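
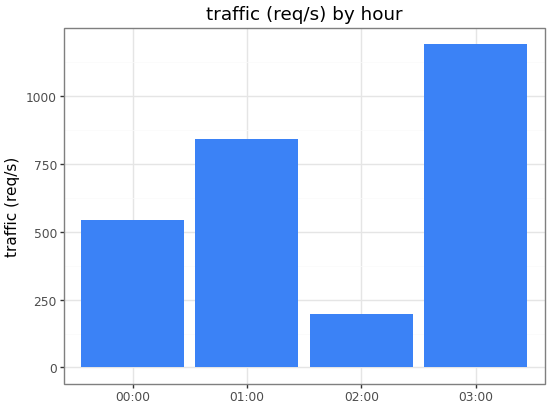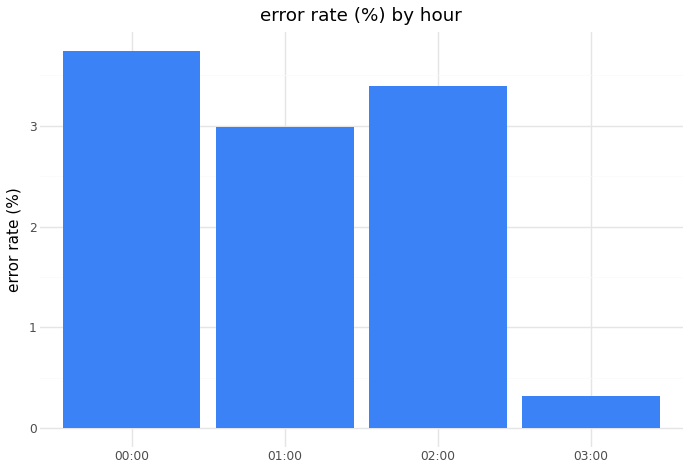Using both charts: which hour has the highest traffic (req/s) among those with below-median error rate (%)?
Chart 2 median error rate (%) ≈ 3; below-median hours: 01:00, 03:00. Among those, 03:00 has the highest traffic (req/s) (≈ 1200).

03:00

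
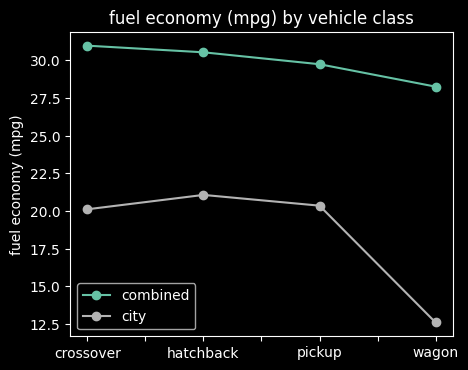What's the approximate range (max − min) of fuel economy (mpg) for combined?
≈ 2

Max crossover ≈ 30, min wagon ≈ 28; range ≈ 2.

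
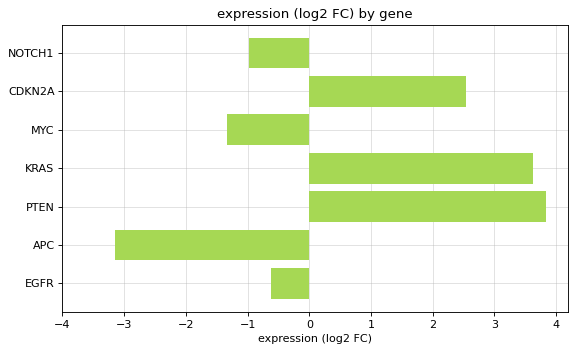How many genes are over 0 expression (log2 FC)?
3

Above 0: CDKN2A, KRAS, PTEN.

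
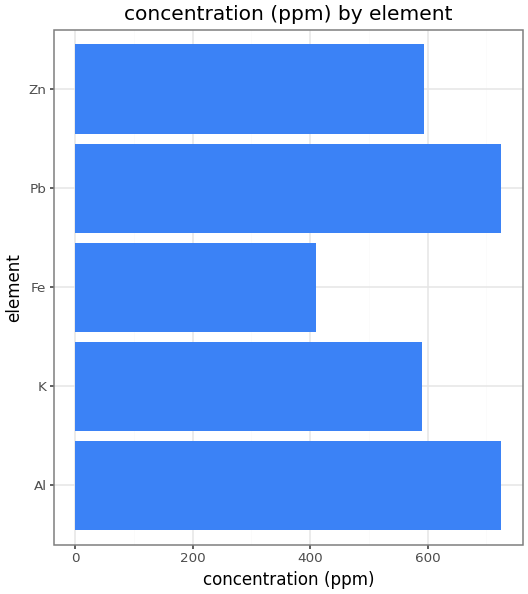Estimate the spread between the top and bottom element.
≈ 300

Max Al ≈ 700, min Fe ≈ 400; range ≈ 300.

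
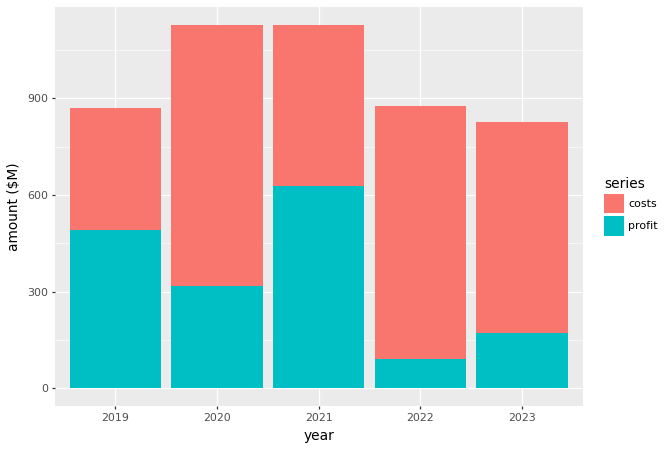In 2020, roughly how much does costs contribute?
costs top ≈ 1100, bottom ≈ 300; segment ≈ 800.

≈ 800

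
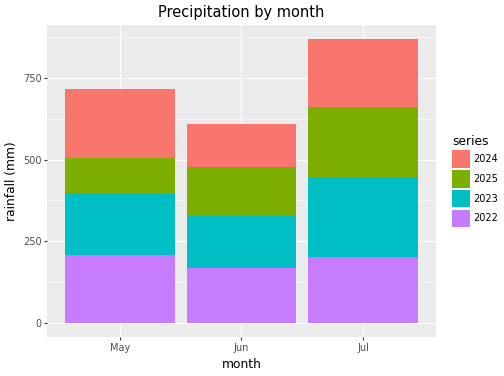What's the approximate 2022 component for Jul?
≈ 200

2022 top ≈ 200, bottom ≈ 0; segment ≈ 200.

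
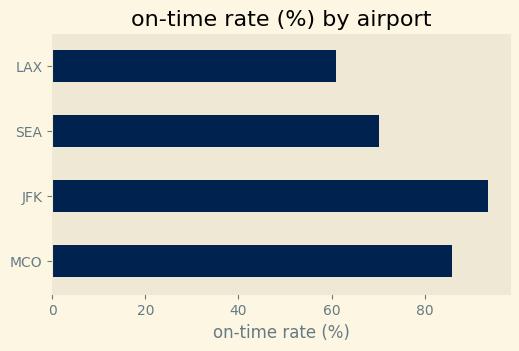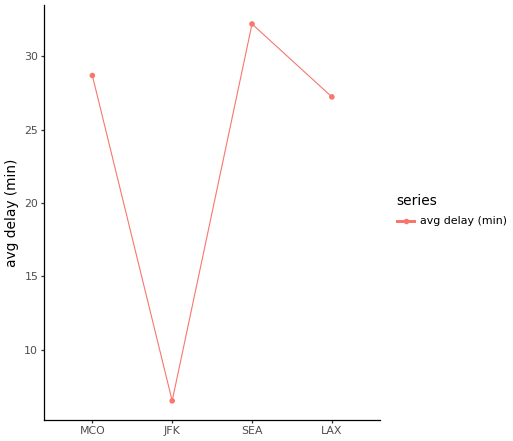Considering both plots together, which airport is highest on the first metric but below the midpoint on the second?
JFK

Chart 2 median avg delay (min) ≈ 30; below-median airports: JFK, LAX. Among those, JFK has the highest on-time rate (%) (≈ 90).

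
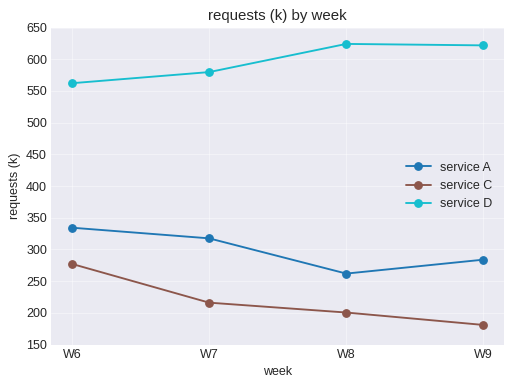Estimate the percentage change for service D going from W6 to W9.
W6 ≈ 550, W9 ≈ 600; (600 − 550) / 550 ≈ +9.1%.

≈ +9.1%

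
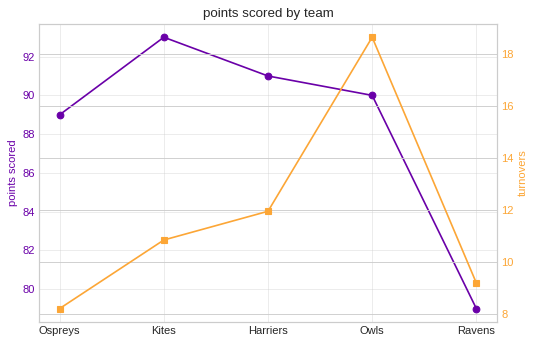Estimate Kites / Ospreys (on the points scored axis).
≈ 1.05×

Kites ≈ 92, Ospreys ≈ 88; 92/88 ≈ 1.05.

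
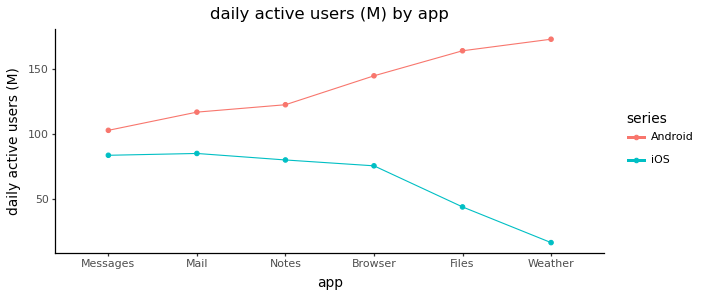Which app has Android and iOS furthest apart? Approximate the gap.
Weather: Android ≈ 180, iOS ≈ 20 → gap ≈ 160. Next-largest (Files) is only ≈ 120.

Weather, ≈ 160 M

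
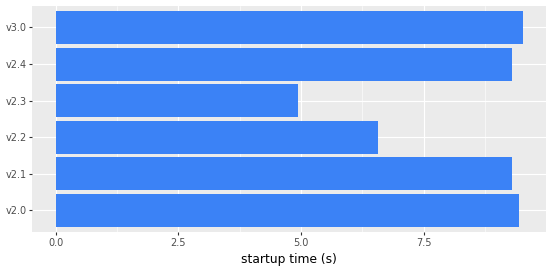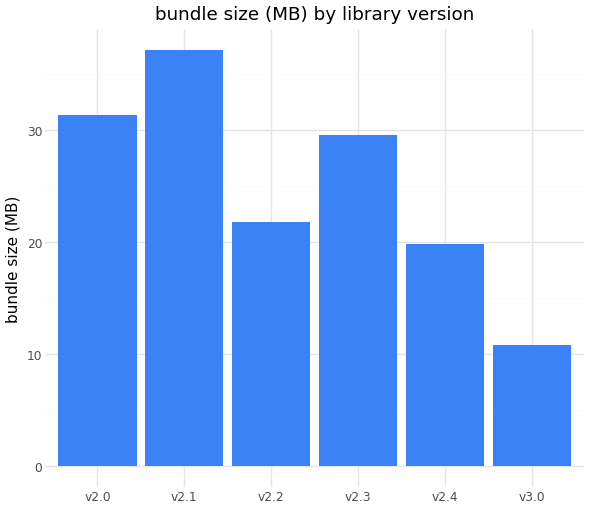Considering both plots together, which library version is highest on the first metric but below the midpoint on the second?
v3.0

Chart 2 median bundle size (MB) ≈ 25; below-median library versions: v2.2, v2.4, v3.0. Among those, v3.0 has the highest startup time (s) (≈ 10).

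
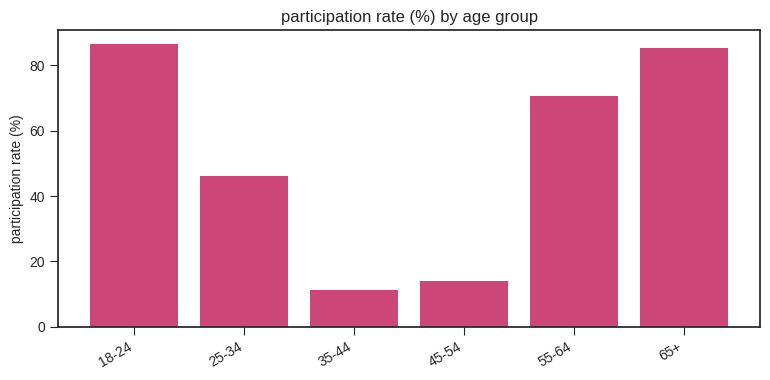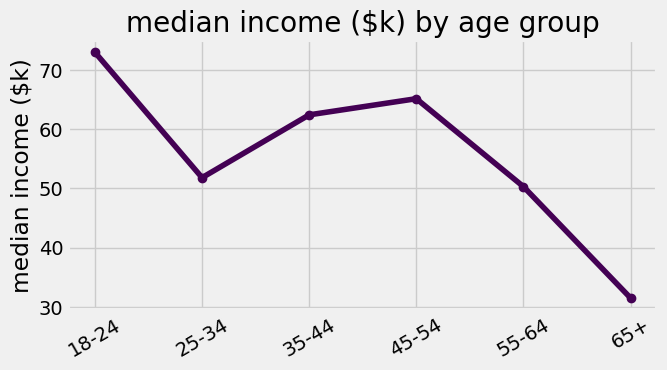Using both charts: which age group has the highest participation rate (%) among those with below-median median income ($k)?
Chart 2 median median income ($k) ≈ 60; below-median age groups: 25-34, 55-64, 65+. Among those, 65+ has the highest participation rate (%) (≈ 90).

65+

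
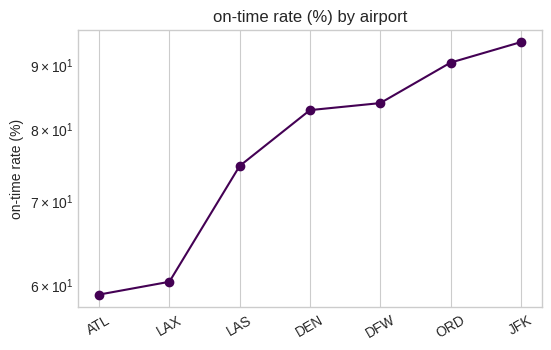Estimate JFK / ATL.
≈ 1.58×

JFK ≈ 95, ATL ≈ 60; 95/60 ≈ 1.58.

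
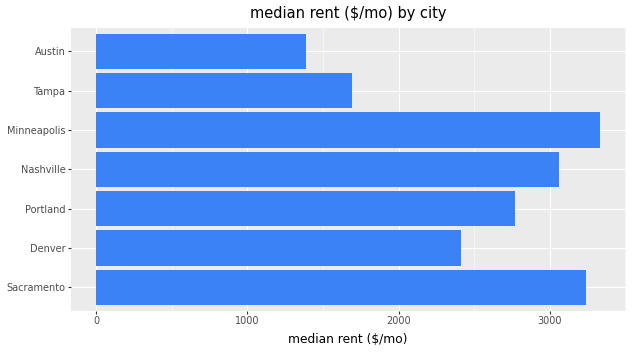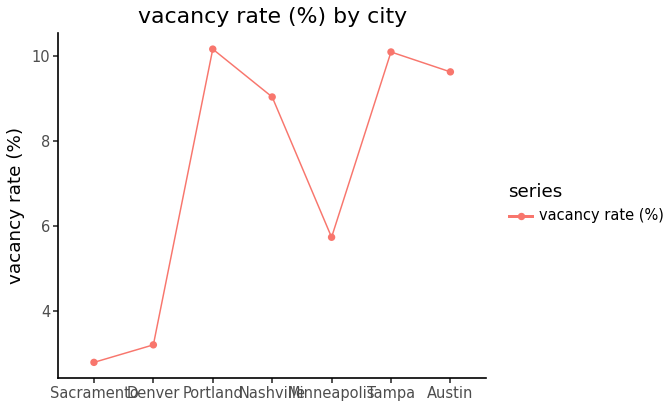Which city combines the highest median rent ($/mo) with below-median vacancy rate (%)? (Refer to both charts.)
Chart 2 median vacancy rate (%) ≈ 9; below-median cities: Sacramento, Denver, Minneapolis. Among those, Minneapolis has the highest median rent ($/mo) (≈ 3500).

Minneapolis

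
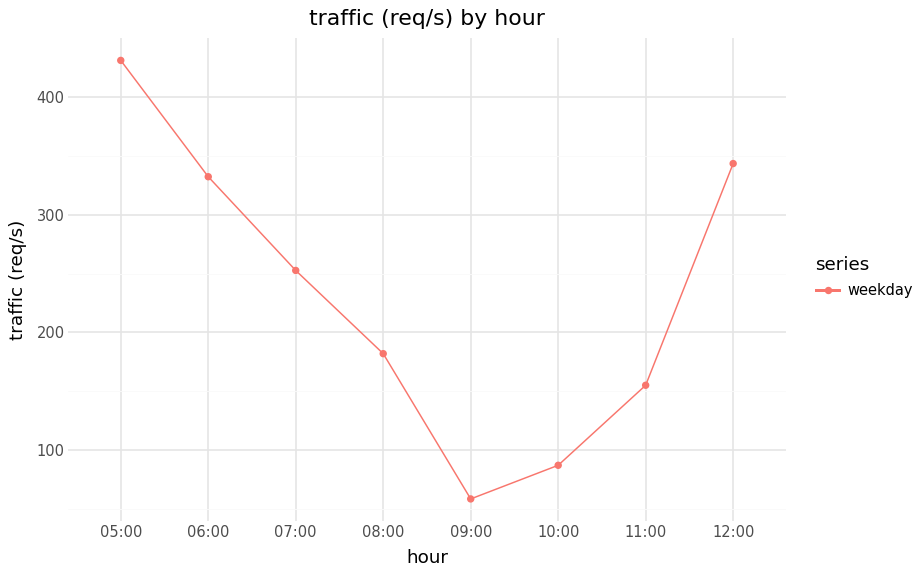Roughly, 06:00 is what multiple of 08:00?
≈ 1.75×

06:00 ≈ 350, 08:00 ≈ 200; 350/200 ≈ 1.75.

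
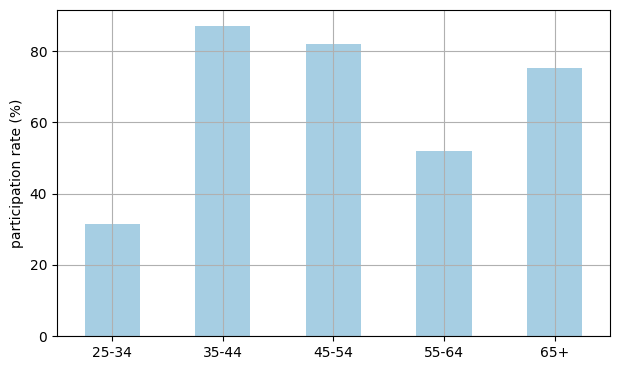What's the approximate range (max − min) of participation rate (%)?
Max 35-44 ≈ 90, min 25-34 ≈ 30; range ≈ 60.

≈ 60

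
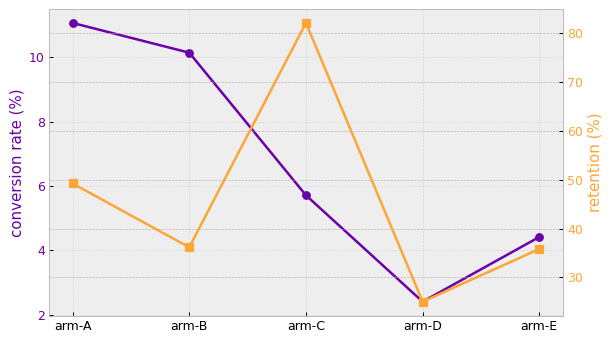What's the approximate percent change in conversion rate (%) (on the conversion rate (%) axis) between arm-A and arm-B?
≈ -9.1%

arm-A ≈ 11, arm-B ≈ 10; (10 − 11) / 11 ≈ -9.1%.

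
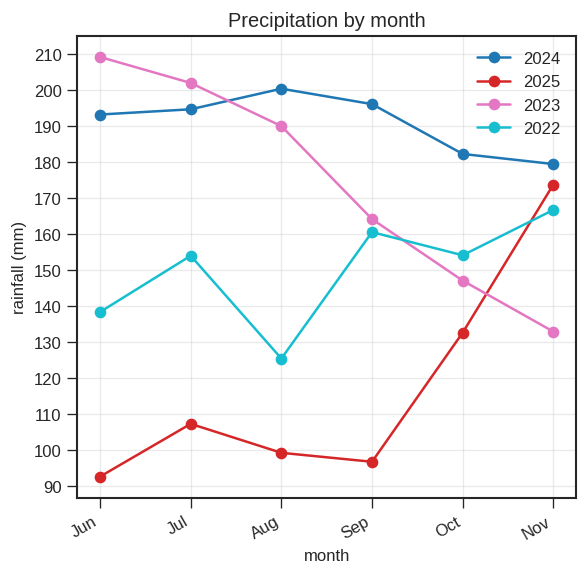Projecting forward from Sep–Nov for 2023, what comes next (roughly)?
Last three: 160, 150, 130 → slope ≈ -15/step → next ≈ 115.

≈ 115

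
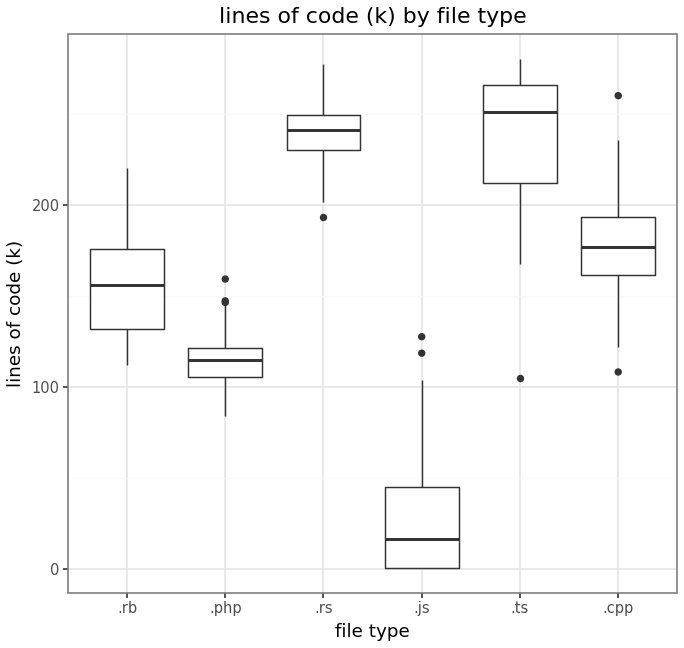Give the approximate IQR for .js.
Q3 ≈ 40, Q1 ≈ 0; IQR ≈ 40.

≈ 40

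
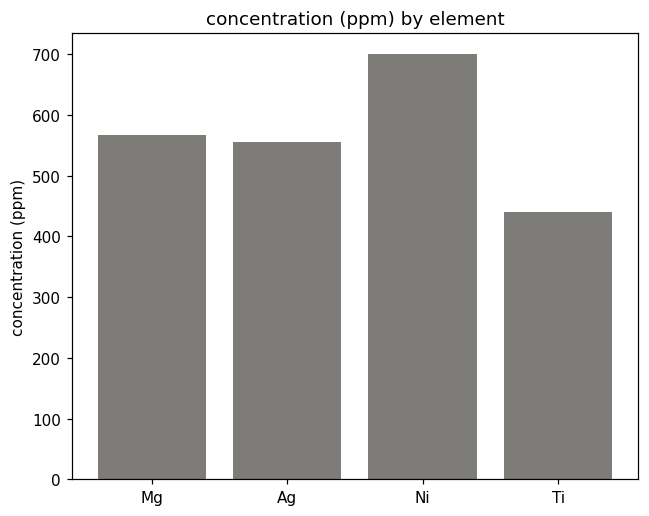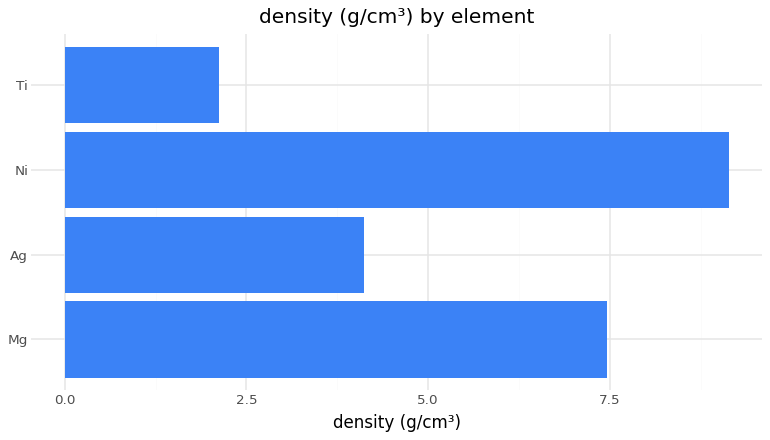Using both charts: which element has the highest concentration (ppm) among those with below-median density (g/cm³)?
Chart 2 median density (g/cm³) ≈ 6; below-median elements: Ag, Ti. Among those, Ag has the highest concentration (ppm) (≈ 600).

Ag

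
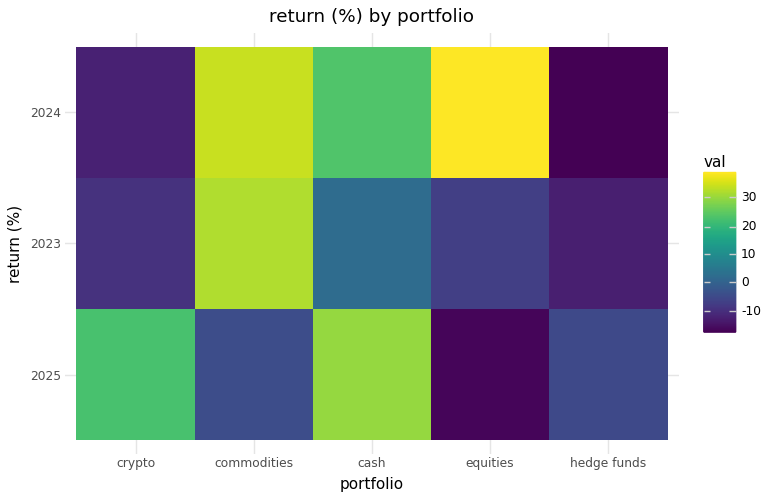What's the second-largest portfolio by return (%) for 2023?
Top 3 for 2023: commodities ≈ 30, cash ≈ 0, equities ≈ -5.

cash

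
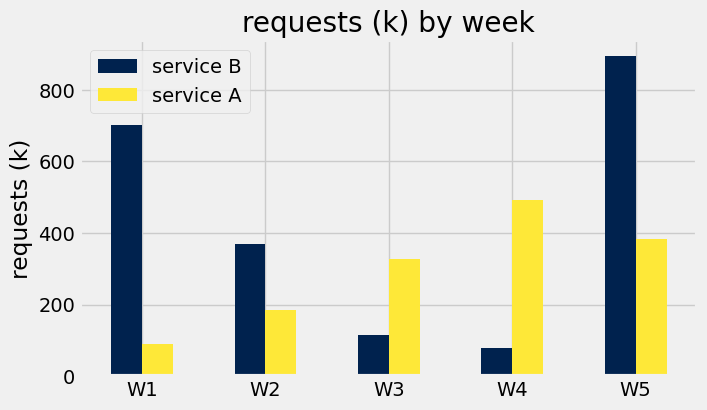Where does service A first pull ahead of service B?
W2: service A ≈ 200 vs service B ≈ 400 (not yet); W3: service A ≈ 300 vs service B ≈ 100 (first crossover).

W3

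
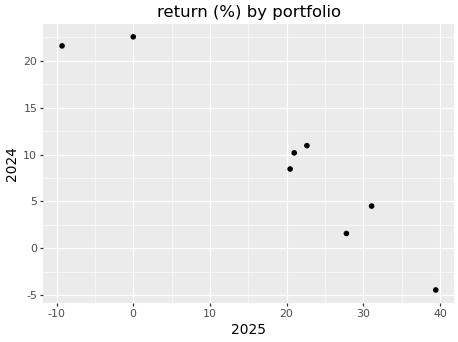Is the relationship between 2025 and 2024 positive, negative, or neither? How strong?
Points are negatively correlated; strong (|r| ≈ 1.0).

negative, strong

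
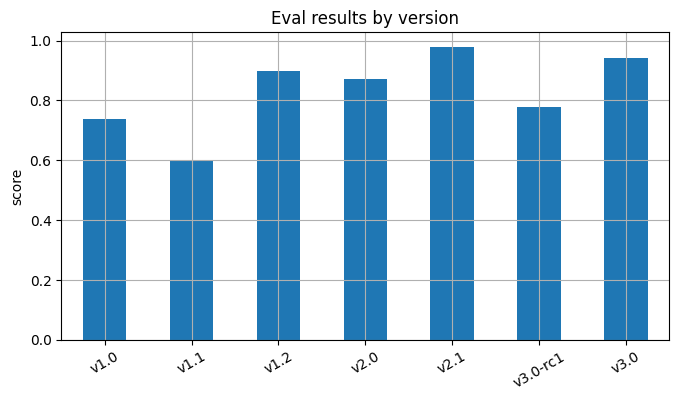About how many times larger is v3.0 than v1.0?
≈ 1.29×

v3.0 ≈ 0.9, v1.0 ≈ 0.7; 0.9/0.7 ≈ 1.29.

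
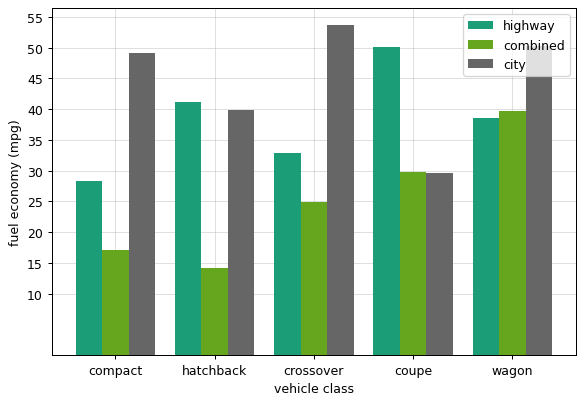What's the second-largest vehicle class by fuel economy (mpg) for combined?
Top 3 for combined: wagon ≈ 40, coupe ≈ 30, crossover ≈ 25.

coupe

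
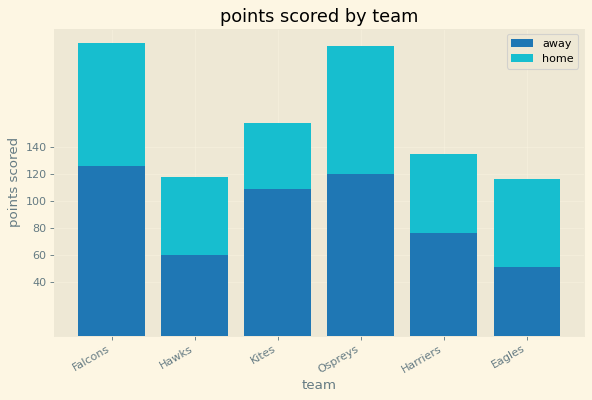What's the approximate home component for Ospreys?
≈ 100

home top ≈ 220, bottom ≈ 120; segment ≈ 100.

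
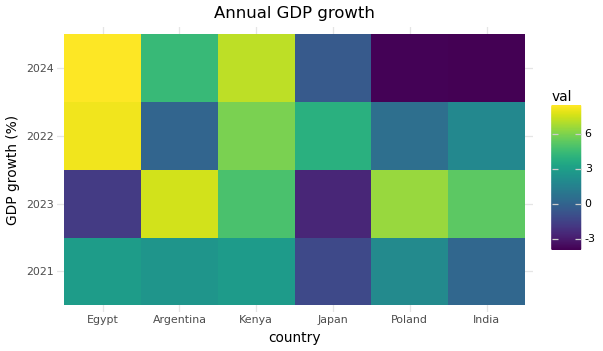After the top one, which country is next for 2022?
Kenya

Top 3 for 2022: Egypt ≈ 8, Kenya ≈ 6, Japan ≈ 4.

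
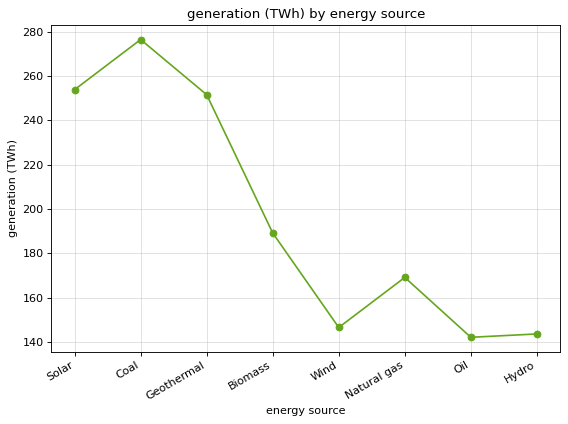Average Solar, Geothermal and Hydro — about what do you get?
≈ 220

(260 + 260 + 140) / 3 ≈ 220.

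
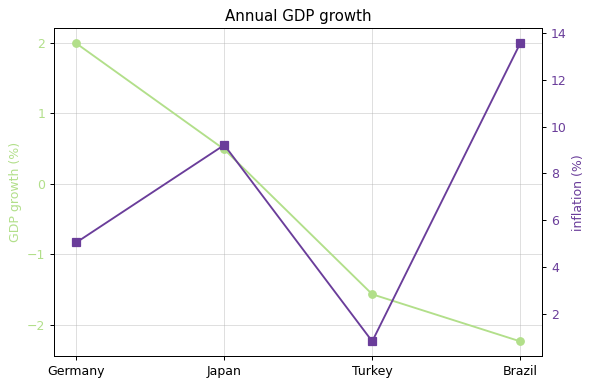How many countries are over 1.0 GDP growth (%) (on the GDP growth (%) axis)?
Above 1.0: Germany.

1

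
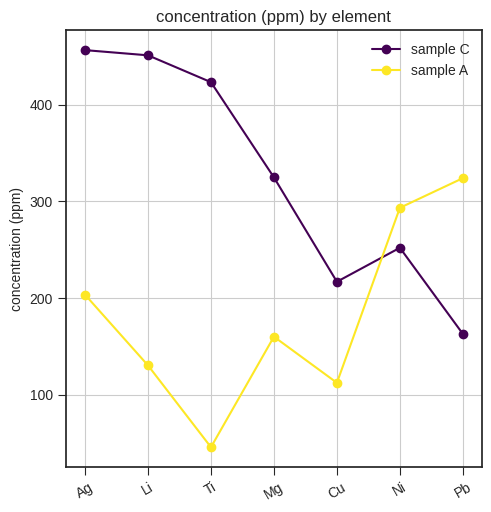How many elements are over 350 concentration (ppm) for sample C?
3

Above 350: Ag, Li, Ti.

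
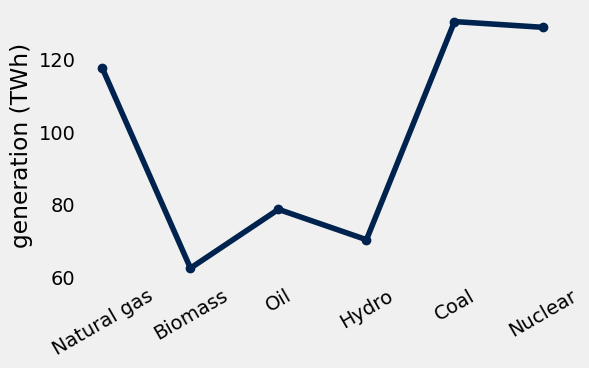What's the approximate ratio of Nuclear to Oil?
≈ 1.62×

Nuclear ≈ 130, Oil ≈ 80; 130/80 ≈ 1.62.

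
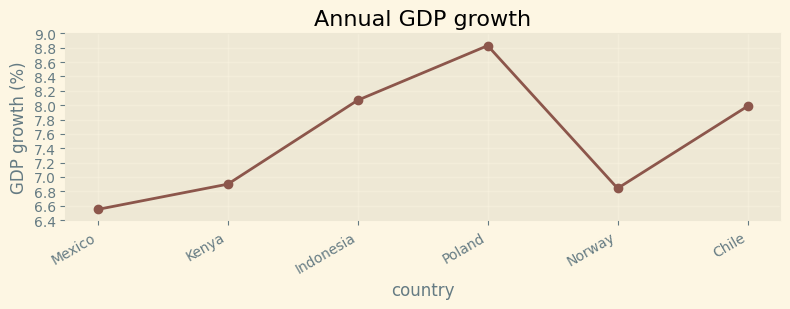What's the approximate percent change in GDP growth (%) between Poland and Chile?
≈ -9.1%

Poland ≈ 8.8, Chile ≈ 8.0; (8.0 − 8.8) / 8.8 ≈ -9.1%.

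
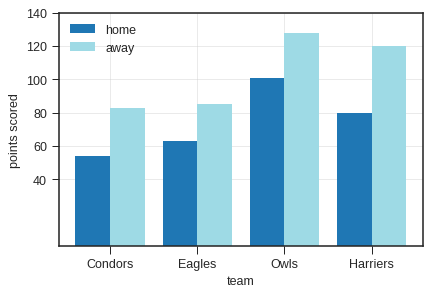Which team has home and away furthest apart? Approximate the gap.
Harriers, ≈ 40

Harriers: home ≈ 80, away ≈ 120 → gap ≈ 40. Next-largest (Condors) is only ≈ 20.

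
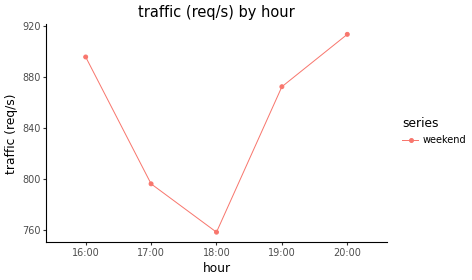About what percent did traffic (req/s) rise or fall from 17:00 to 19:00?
17:00 ≈ 800, 19:00 ≈ 880; (880 − 800) / 800 ≈ +10%.

≈ +10%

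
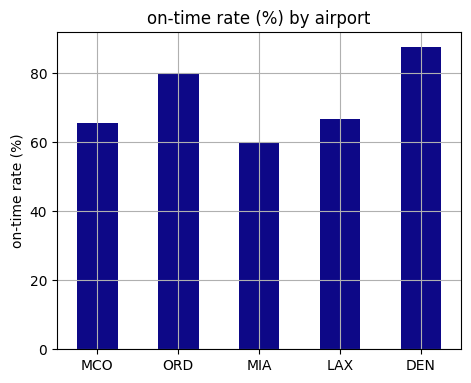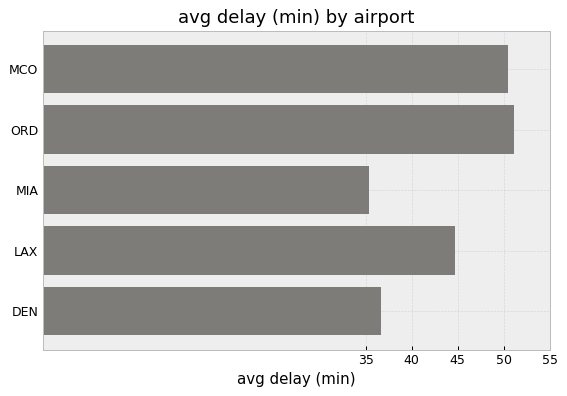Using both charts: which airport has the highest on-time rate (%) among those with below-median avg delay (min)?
Chart 2 median avg delay (min) ≈ 45; below-median airports: MIA, DEN. Among those, DEN has the highest on-time rate (%) (≈ 90).

DEN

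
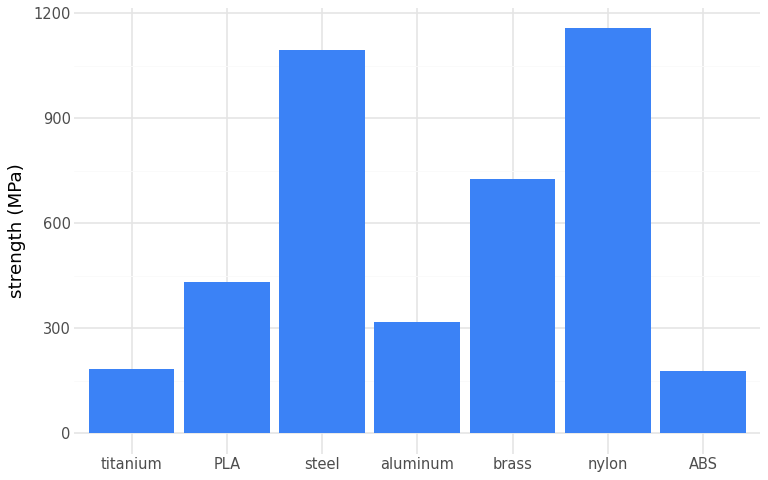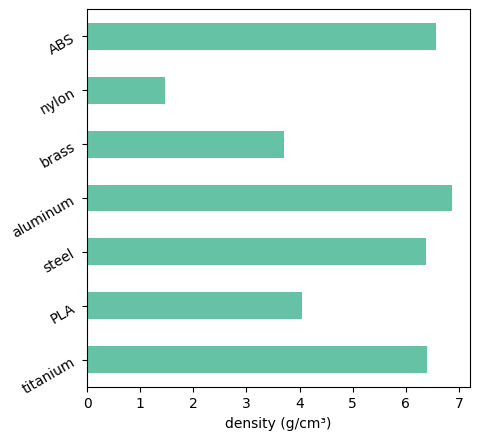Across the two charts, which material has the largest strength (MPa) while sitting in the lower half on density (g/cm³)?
Chart 2 median density (g/cm³) ≈ 6; below-median materials: PLA, brass, nylon. Among those, nylon has the highest strength (MPa) (≈ 1200).

nylon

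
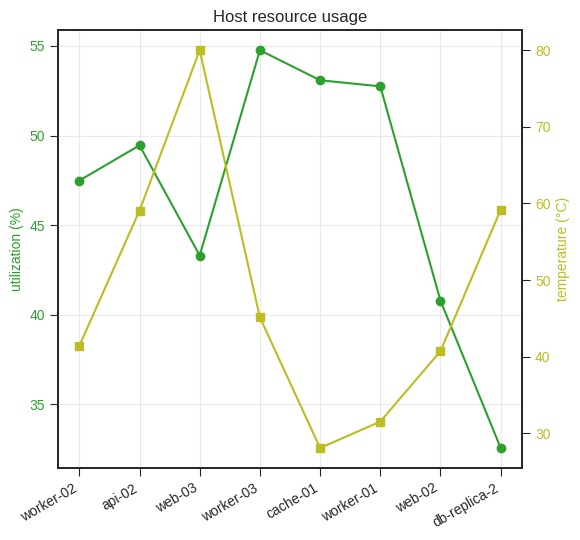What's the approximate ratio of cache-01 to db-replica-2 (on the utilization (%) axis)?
cache-01 ≈ 54, db-replica-2 ≈ 32; 54/32 ≈ 1.69.

≈ 1.69×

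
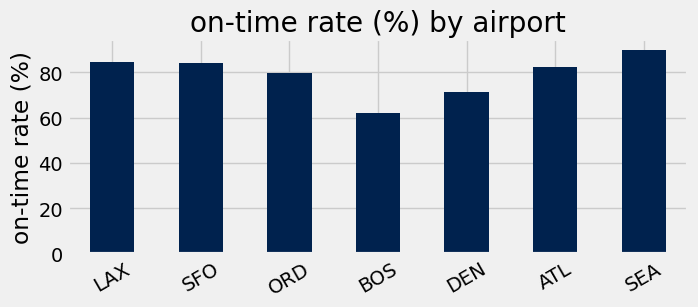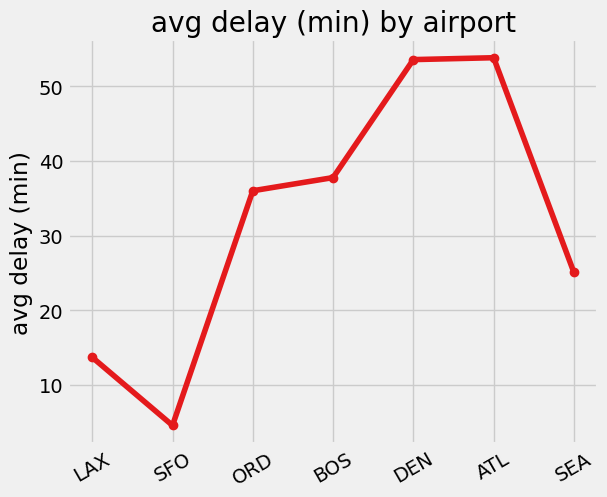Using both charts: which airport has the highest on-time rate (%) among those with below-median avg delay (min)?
SEA

Chart 2 median avg delay (min) ≈ 35; below-median airports: LAX, SFO, SEA. Among those, SEA has the highest on-time rate (%) (≈ 90).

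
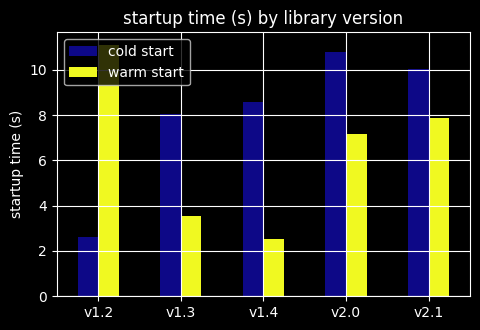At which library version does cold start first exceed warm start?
v1.2: cold start ≈ 3 vs warm start ≈ 11 (not yet); v1.3: cold start ≈ 8 vs warm start ≈ 4 (first crossover).

v1.3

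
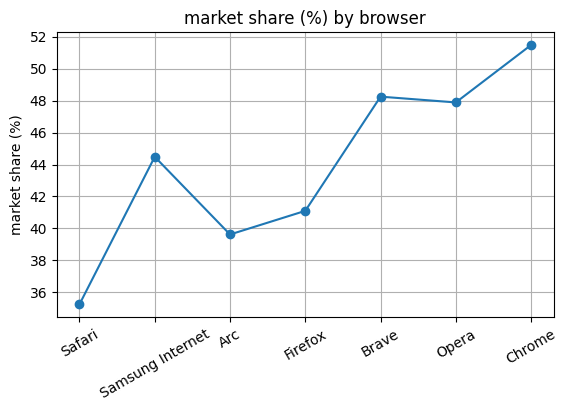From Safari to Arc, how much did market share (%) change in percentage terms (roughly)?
Safari ≈ 36, Arc ≈ 40; (40 − 36) / 36 ≈ +11.1%.

≈ +11.1%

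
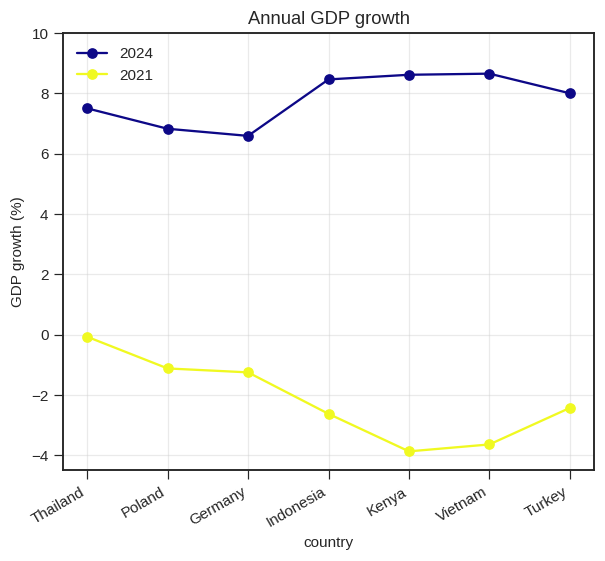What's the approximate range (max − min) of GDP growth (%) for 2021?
≈ 4

Max Thailand ≈ 0, min Kenya ≈ -4; range ≈ 4.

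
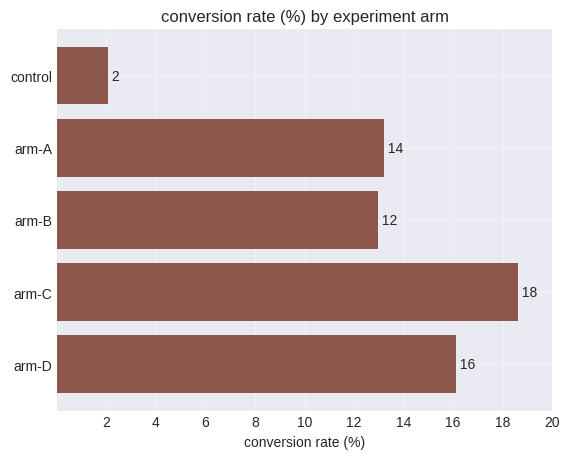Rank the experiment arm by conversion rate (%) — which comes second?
Top 3: arm-C ≈ 18, arm-D ≈ 16, arm-A ≈ 14.

arm-D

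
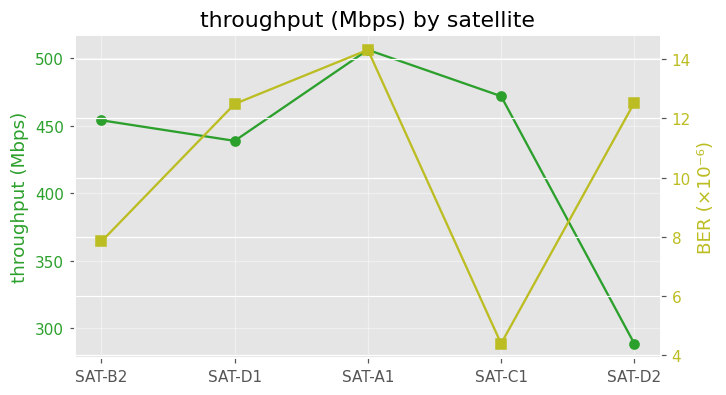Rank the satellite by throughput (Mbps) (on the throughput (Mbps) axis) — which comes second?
SAT-C1

Top 3 (on the throughput (Mbps) axis): SAT-A1 ≈ 500, SAT-C1 ≈ 480, SAT-B2 ≈ 460.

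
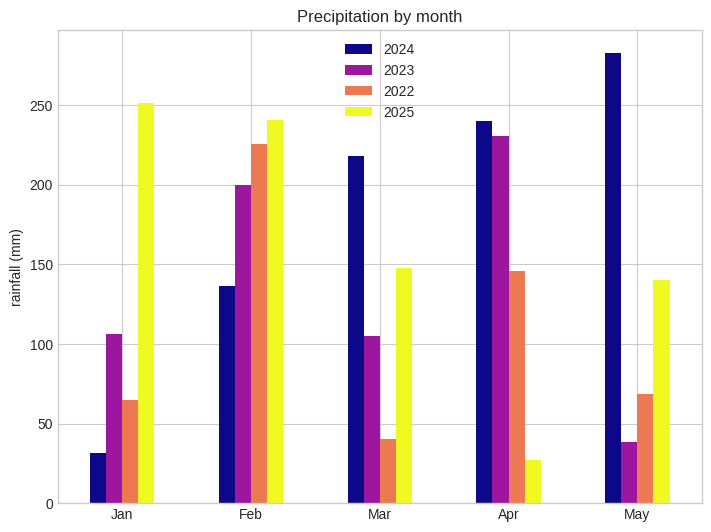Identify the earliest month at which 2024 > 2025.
Feb: 2024 ≈ 125 vs 2025 ≈ 250 (not yet); Mar: 2024 ≈ 225 vs 2025 ≈ 150 (first crossover).

Mar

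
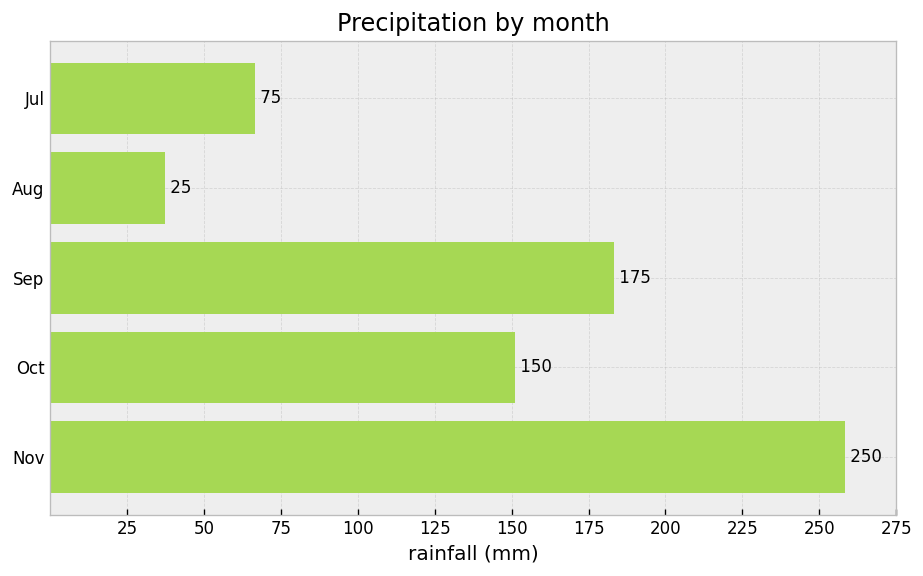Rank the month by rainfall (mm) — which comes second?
Sep

Top 3: Nov ≈ 250, Sep ≈ 175, Oct ≈ 150.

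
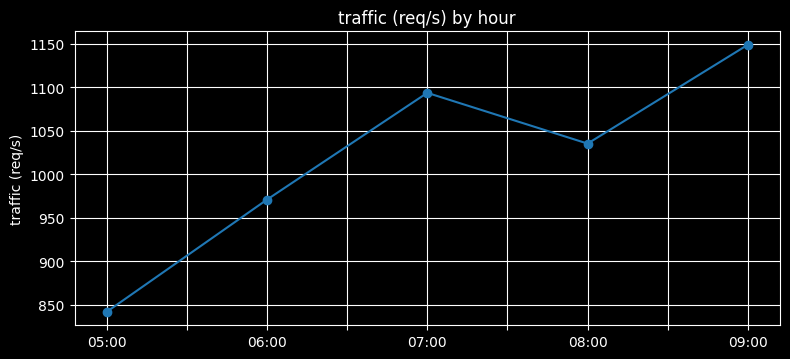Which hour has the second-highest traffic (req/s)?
Top 3: 09:00 ≈ 1150, 07:00 ≈ 1100, 08:00 ≈ 1050.

07:00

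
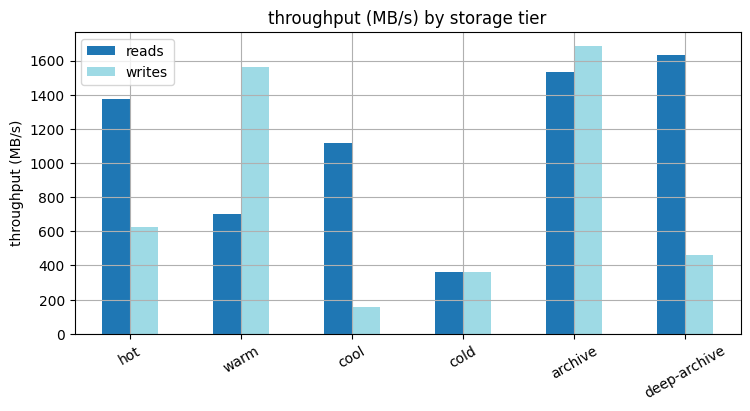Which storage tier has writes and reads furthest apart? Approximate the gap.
deep-archive: writes ≈ 400, reads ≈ 1600 → gap ≈ 1200. Next-largest (cool) is only ≈ 1000.

deep-archive, ≈ 1200 MB/s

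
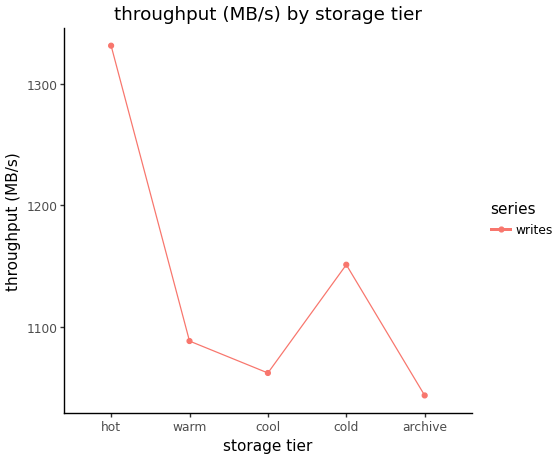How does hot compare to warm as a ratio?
hot ≈ 1325, warm ≈ 1100; 1325/1100 ≈ 1.2.

≈ 1.2×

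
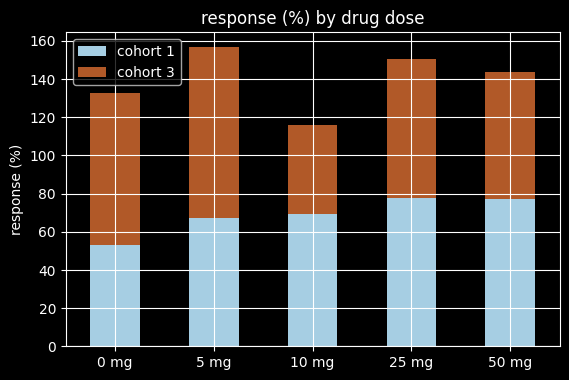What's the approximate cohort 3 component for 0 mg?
cohort 3 top ≈ 140, bottom ≈ 60; segment ≈ 80.

≈ 80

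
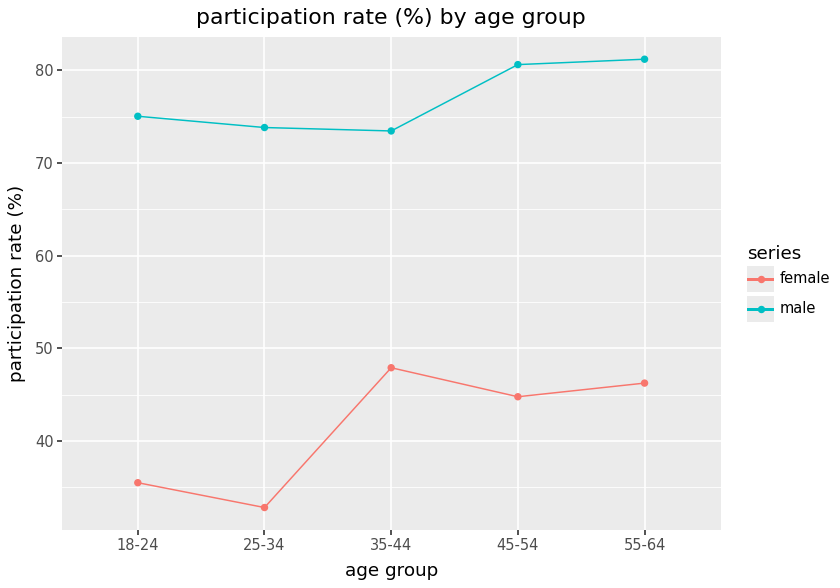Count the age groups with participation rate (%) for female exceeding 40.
Above 40: 35-44, 45-54, 55-64.

3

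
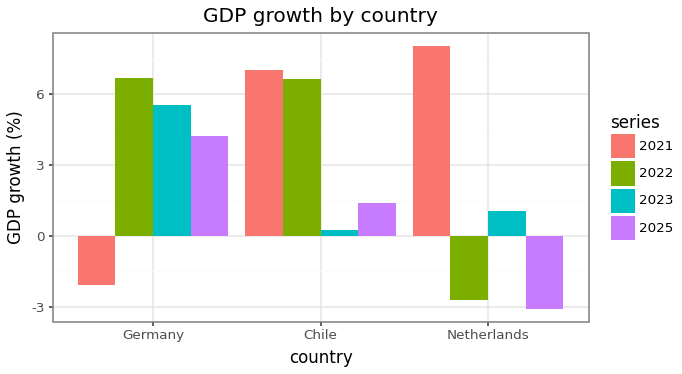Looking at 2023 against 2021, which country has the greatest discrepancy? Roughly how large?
Germany: 2023 ≈ 6, 2021 ≈ -2 → gap ≈ 8. Next-largest (Netherlands) is only ≈ 7.

Germany, ≈ 8 %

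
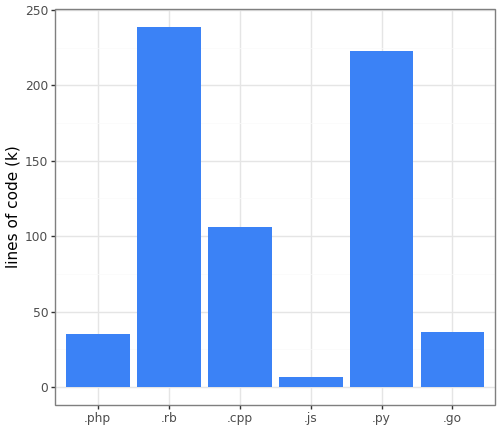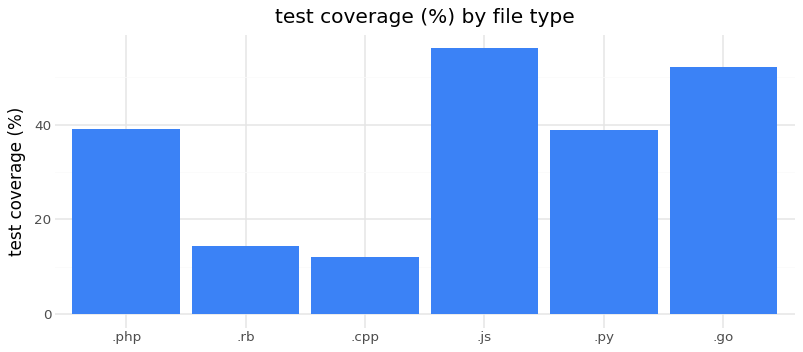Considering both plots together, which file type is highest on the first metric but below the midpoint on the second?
Chart 2 median test coverage (%) ≈ 40; below-median file types: .rb, .cpp, .py. Among those, .rb has the highest lines of code (k) (≈ 250).

.rb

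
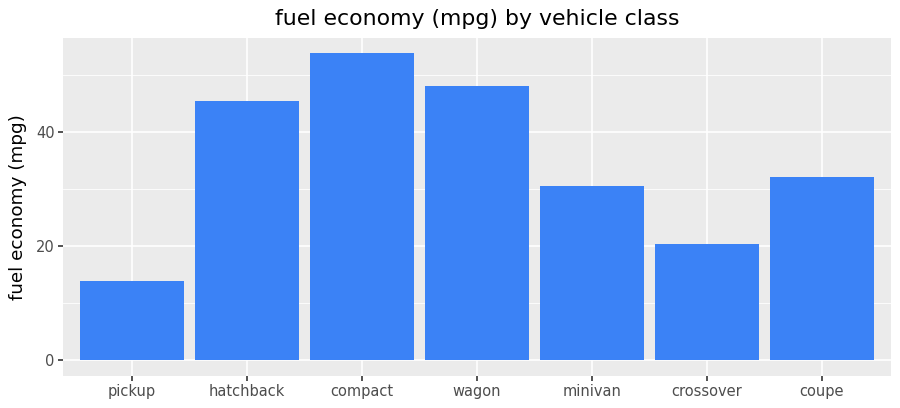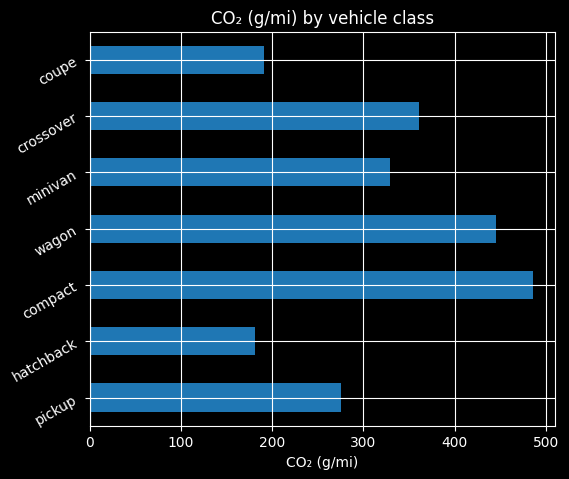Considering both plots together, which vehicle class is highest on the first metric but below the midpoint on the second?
hatchback

Chart 2 median CO₂ (g/mi) ≈ 350; below-median vehicle classes: pickup, hatchback, coupe. Among those, hatchback has the highest fuel economy (mpg) (≈ 45).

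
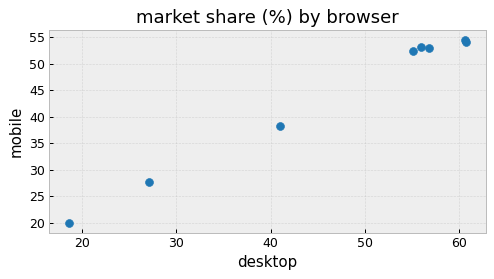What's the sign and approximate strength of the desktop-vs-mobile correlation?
positive, strong

Points are positively correlated; strong (|r| ≈ 1.0).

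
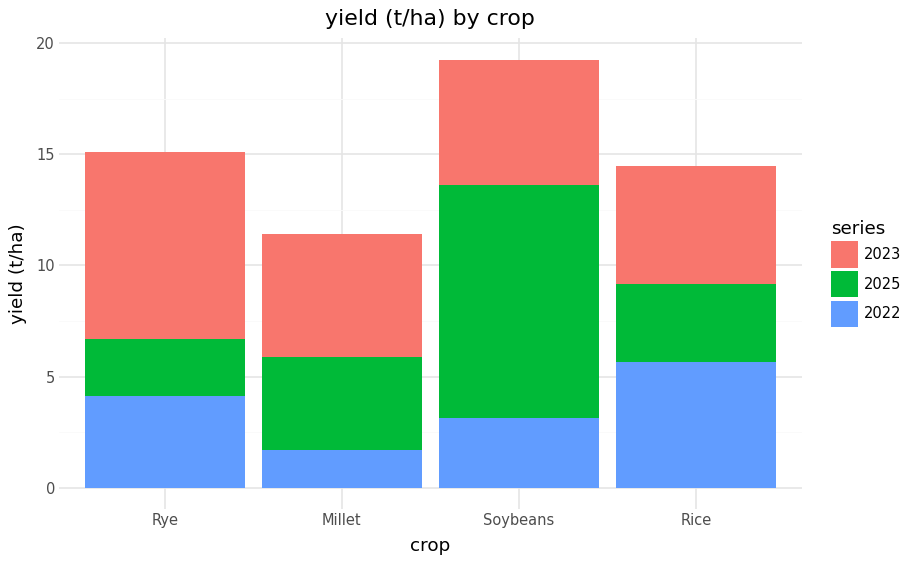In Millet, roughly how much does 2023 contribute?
2023 top ≈ 12, bottom ≈ 6; segment ≈ 6.

≈ 6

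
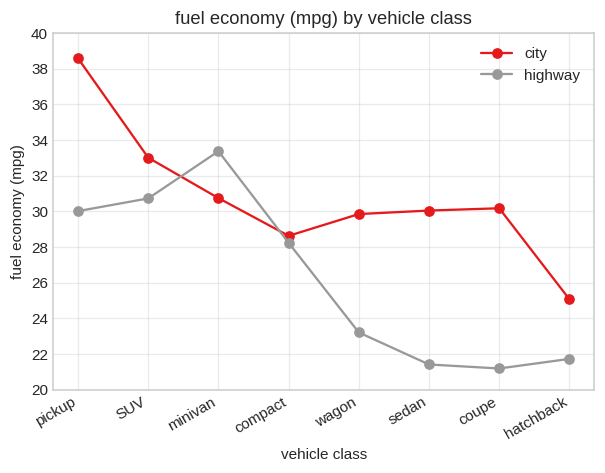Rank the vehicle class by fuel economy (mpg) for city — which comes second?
Top 3 for city: pickup ≈ 38, SUV ≈ 34, minivan ≈ 30.

SUV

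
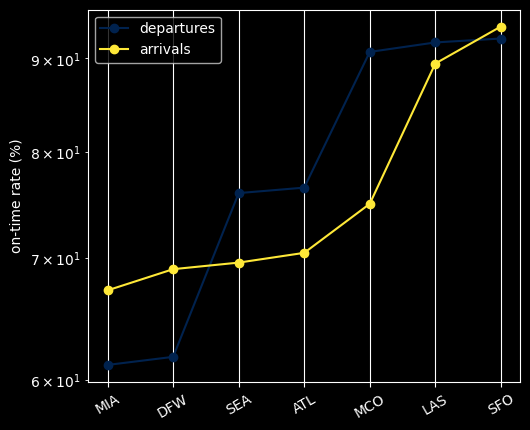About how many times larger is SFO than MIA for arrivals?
≈ 1.46×

SFO ≈ 95, MIA ≈ 65; 95/65 ≈ 1.46.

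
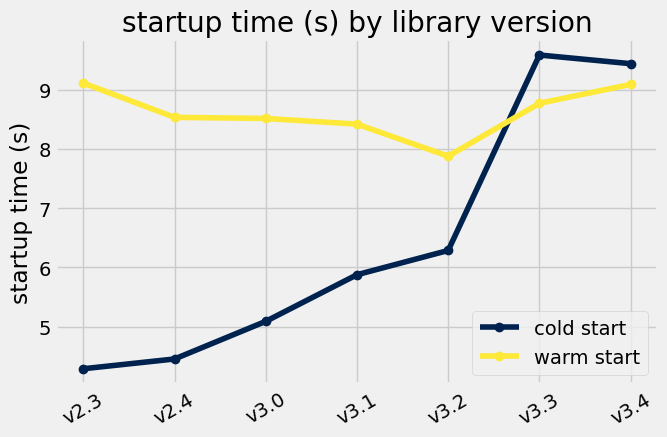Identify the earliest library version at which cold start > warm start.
v3.2: cold start ≈ 6.5 vs warm start ≈ 8.0 (not yet); v3.3: cold start ≈ 9.5 vs warm start ≈ 9.0 (first crossover).

v3.3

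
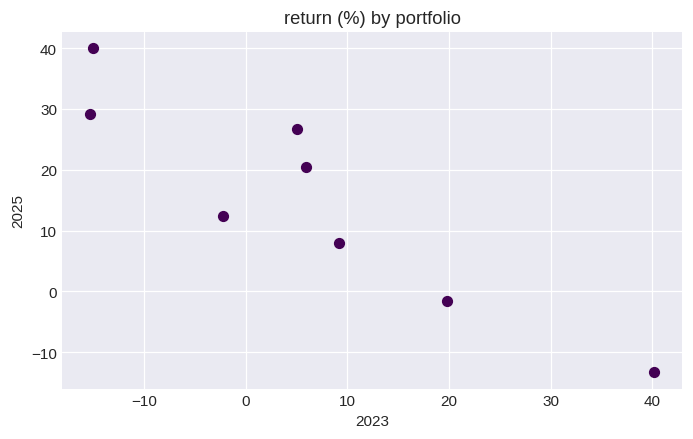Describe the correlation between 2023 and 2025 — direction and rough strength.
negative, strong

Points are negatively correlated; strong (|r| ≈ 0.9).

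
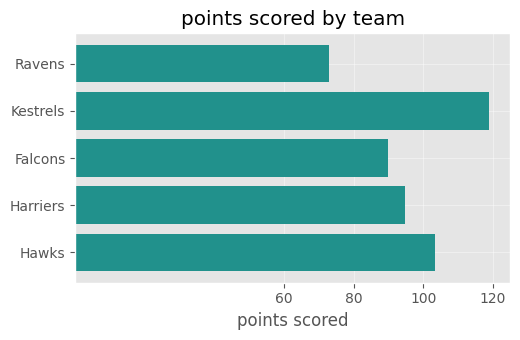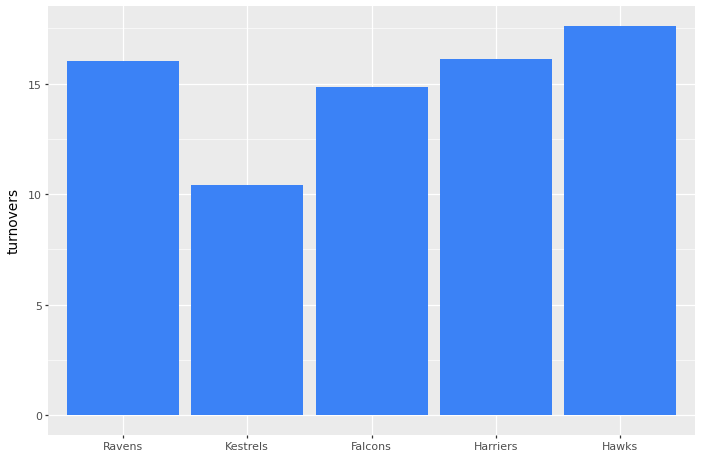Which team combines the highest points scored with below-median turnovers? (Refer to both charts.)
Chart 2 median turnovers ≈ 16; below-median teams: Kestrels, Falcons. Among those, Kestrels has the highest points scored (≈ 120).

Kestrels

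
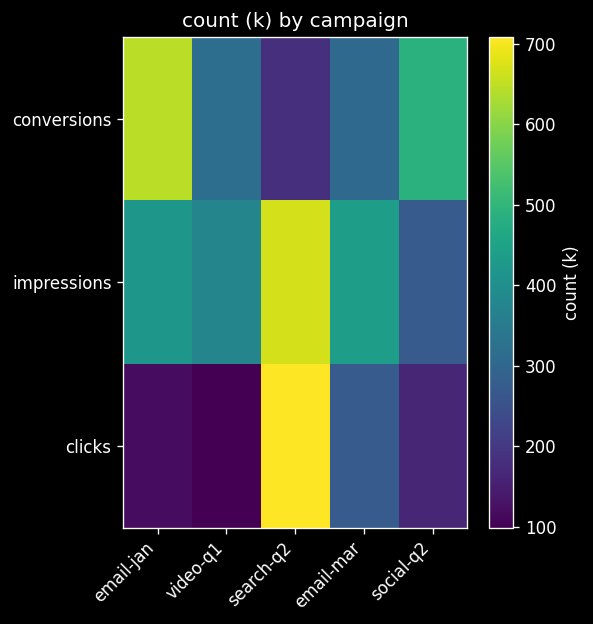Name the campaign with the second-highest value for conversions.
social-q2

Top 3 for conversions: email-jan ≈ 600, social-q2 ≈ 500, video-q1 ≈ 300.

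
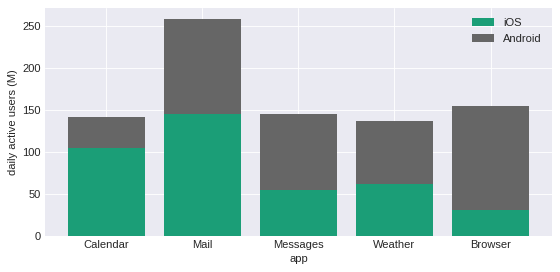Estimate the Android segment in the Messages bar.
≈ 100

Android top ≈ 150, bottom ≈ 50; segment ≈ 100.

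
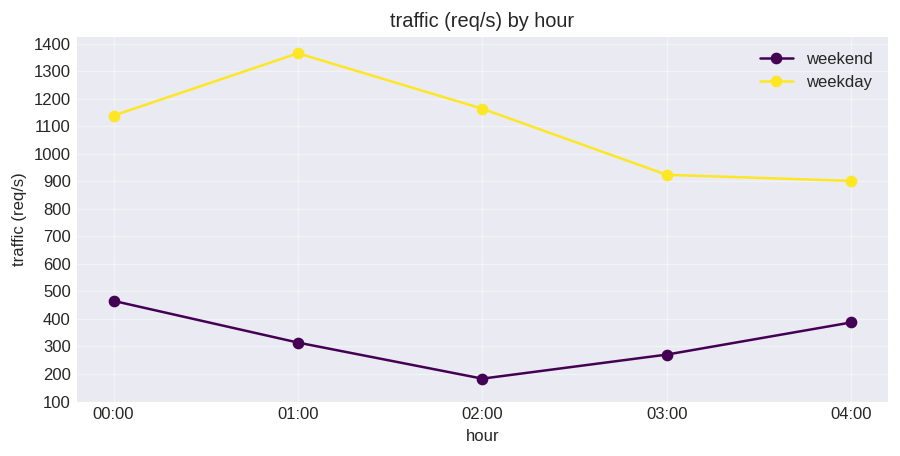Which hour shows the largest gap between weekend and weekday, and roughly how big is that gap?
01:00, ≈ 1100 req/s

01:00: weekend ≈ 300, weekday ≈ 1400 → gap ≈ 1100. Next-largest (02:00) is only ≈ 1000.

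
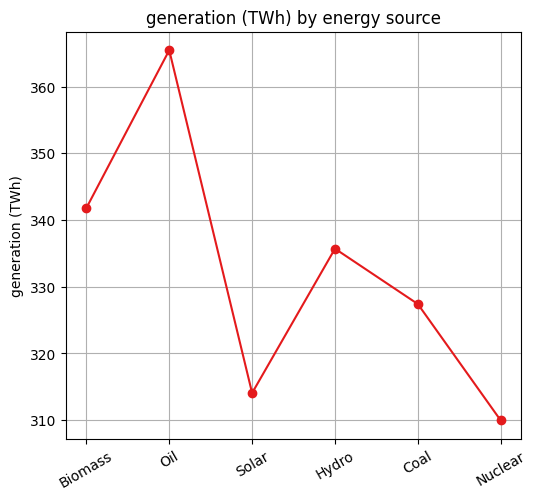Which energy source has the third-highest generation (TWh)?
Top 4: Oil ≈ 365, Biomass ≈ 340, Hydro ≈ 335, Coal ≈ 325.

Hydro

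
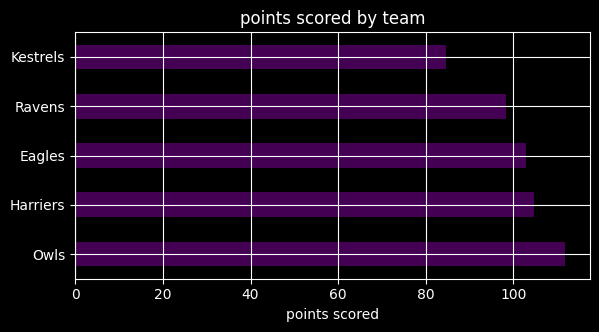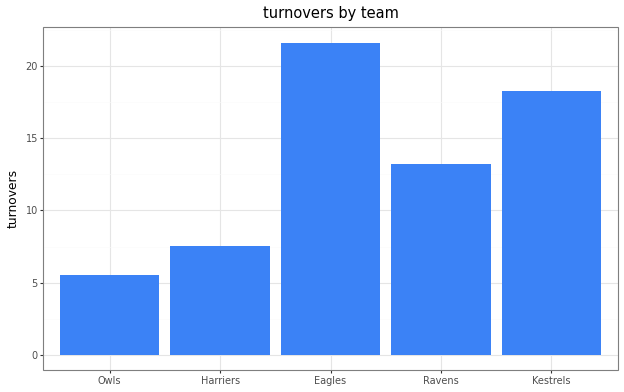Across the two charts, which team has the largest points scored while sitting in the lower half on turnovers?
Chart 2 median turnovers ≈ 14; below-median teams: Owls, Harriers. Among those, Owls has the highest points scored (≈ 120).

Owls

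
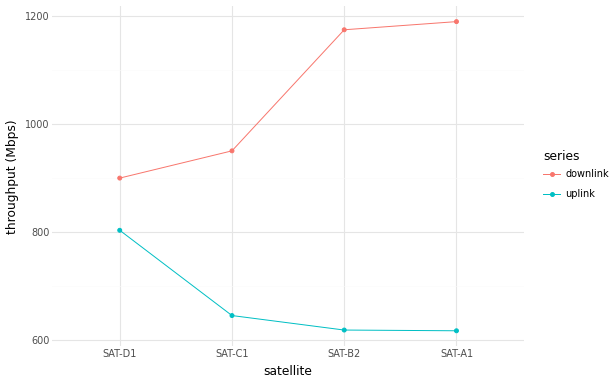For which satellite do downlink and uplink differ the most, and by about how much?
SAT-A1: downlink ≈ 1200, uplink ≈ 600 → gap ≈ 600. Next-largest (SAT-B2) is only ≈ 550.

SAT-A1, ≈ 600 Mbps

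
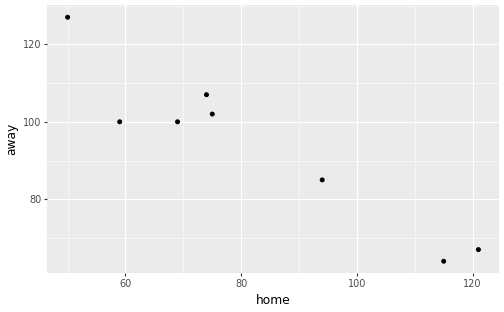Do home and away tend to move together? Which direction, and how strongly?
negative, strong

Points are negatively correlated; strong (|r| ≈ 0.9).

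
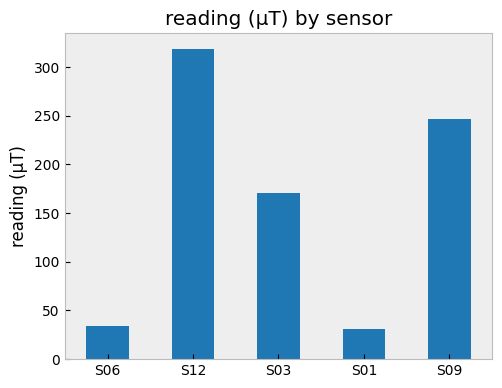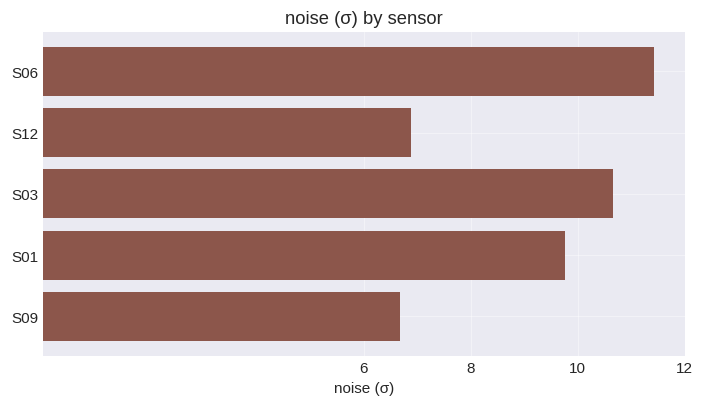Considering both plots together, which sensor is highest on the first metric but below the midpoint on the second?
S12

Chart 2 median noise (σ) ≈ 10; below-median sensors: S12, S09. Among those, S12 has the highest reading (µT) (≈ 300).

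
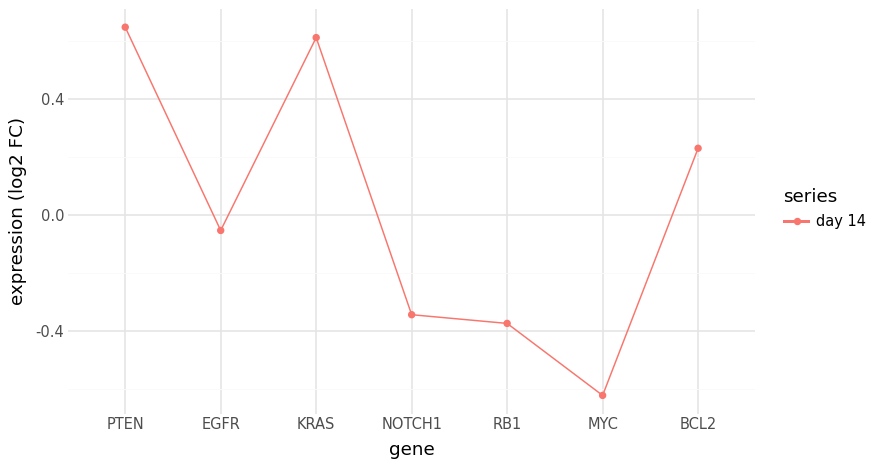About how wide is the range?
Max PTEN ≈ 0.6, min MYC ≈ -0.6; range ≈ 1.2.

≈ 1.2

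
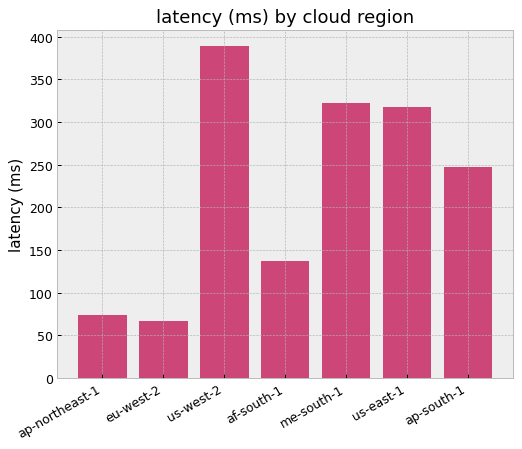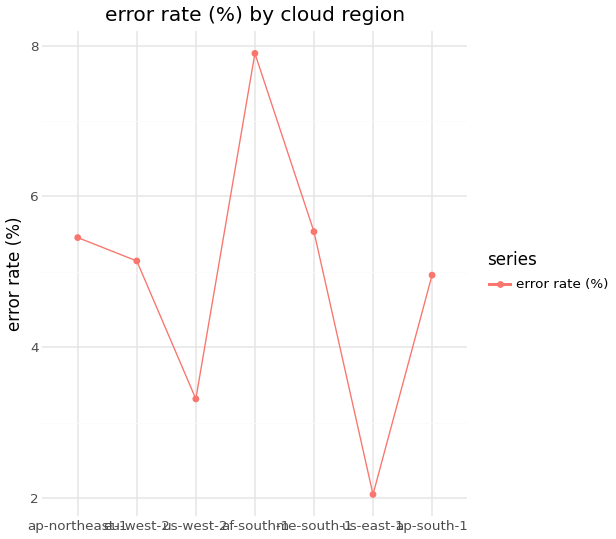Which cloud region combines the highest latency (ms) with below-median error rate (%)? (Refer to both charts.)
us-west-2

Chart 2 median error rate (%) ≈ 5; below-median cloud regions: us-west-2, us-east-1, ap-south-1. Among those, us-west-2 has the highest latency (ms) (≈ 400).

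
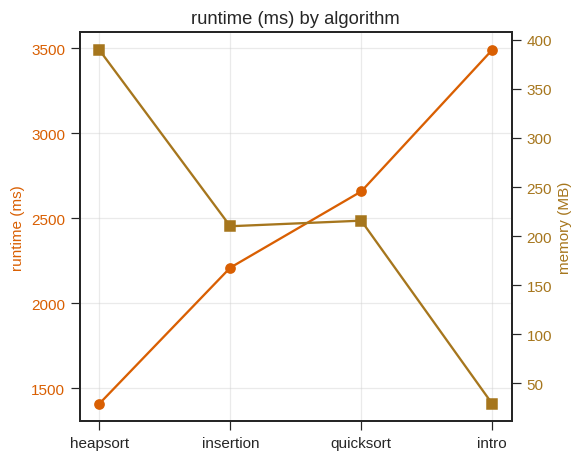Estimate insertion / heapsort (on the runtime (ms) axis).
≈ 1.57×

insertion ≈ 2200, heapsort ≈ 1400; 2200/1400 ≈ 1.57.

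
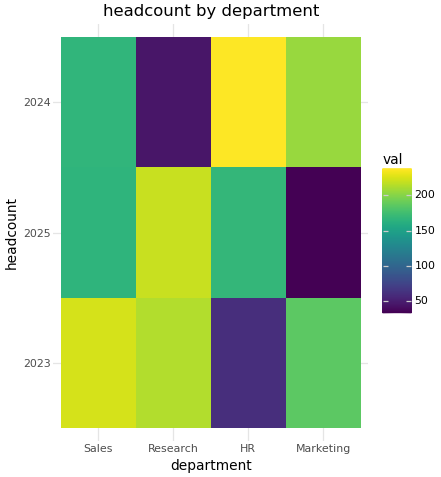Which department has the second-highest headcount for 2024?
Marketing

Top 3 for 2024: HR ≈ 240, Marketing ≈ 200, Sales ≈ 160.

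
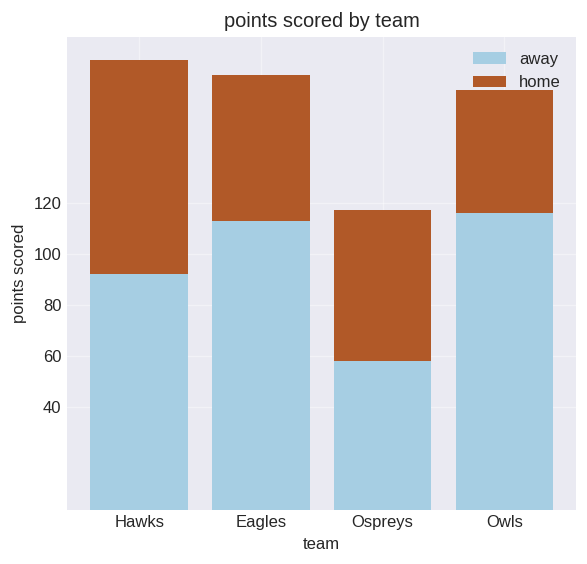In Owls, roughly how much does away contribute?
≈ 120

away top ≈ 120, bottom ≈ 0; segment ≈ 120.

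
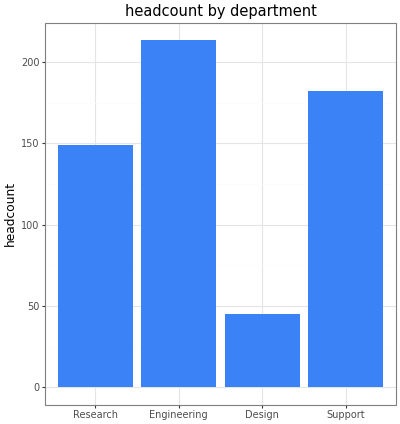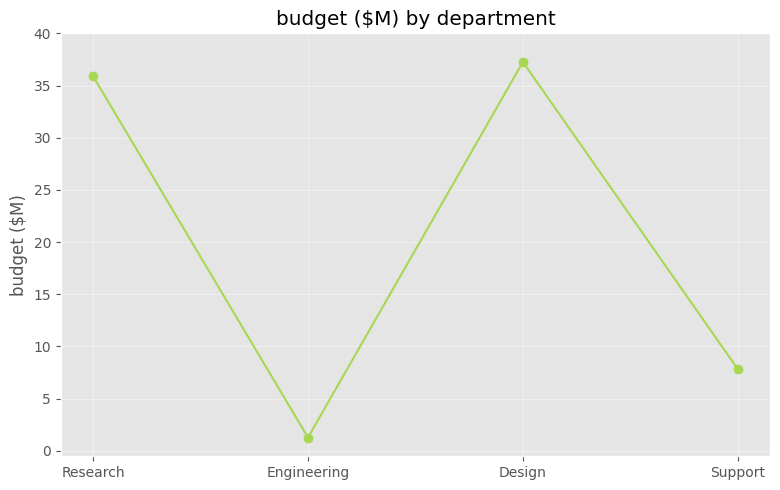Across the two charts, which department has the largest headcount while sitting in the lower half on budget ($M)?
Chart 2 median budget ($M) ≈ 20; below-median departments: Engineering, Support. Among those, Engineering has the highest headcount (≈ 220).

Engineering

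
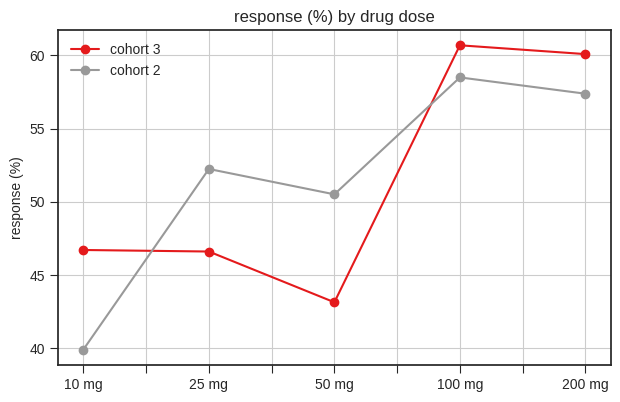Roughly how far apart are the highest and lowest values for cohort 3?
Max 100 mg ≈ 60, min 50 mg ≈ 44; range ≈ 16.

≈ 16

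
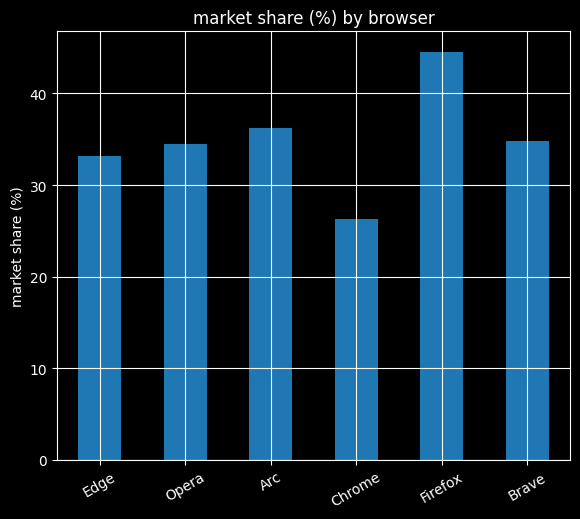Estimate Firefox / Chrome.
≈ 1.8×

Firefox ≈ 45, Chrome ≈ 25; 45/25 ≈ 1.8.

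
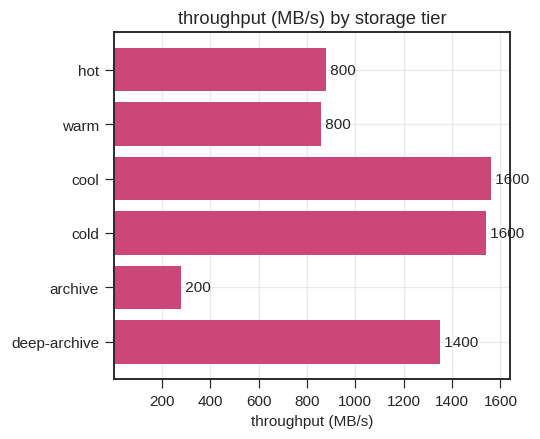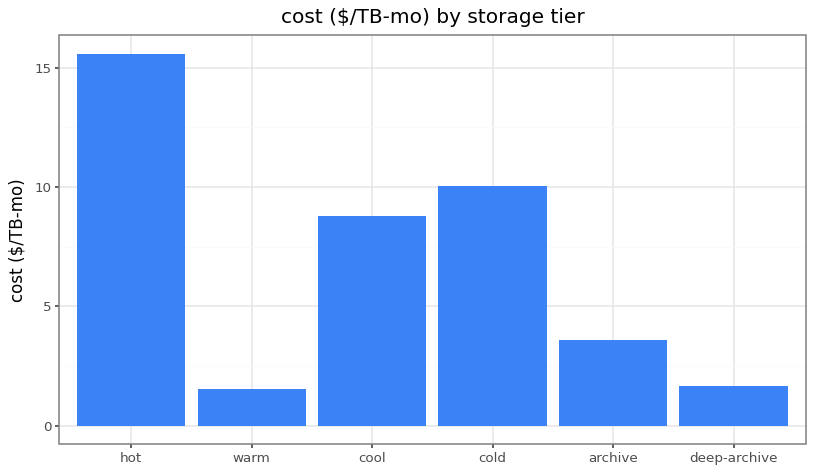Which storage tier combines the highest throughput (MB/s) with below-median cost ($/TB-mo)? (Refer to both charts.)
deep-archive

Chart 2 median cost ($/TB-mo) ≈ 6; below-median storage tiers: warm, archive, deep-archive. Among those, deep-archive has the highest throughput (MB/s) (≈ 1400).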